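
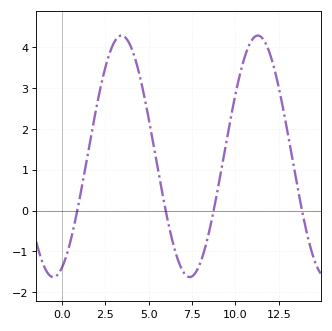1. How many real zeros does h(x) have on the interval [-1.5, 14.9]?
4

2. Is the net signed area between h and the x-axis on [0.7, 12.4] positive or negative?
positive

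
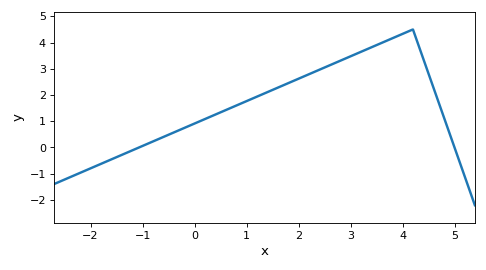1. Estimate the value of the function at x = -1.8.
-0.6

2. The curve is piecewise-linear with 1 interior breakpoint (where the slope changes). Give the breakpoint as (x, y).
(4.2, 4.5)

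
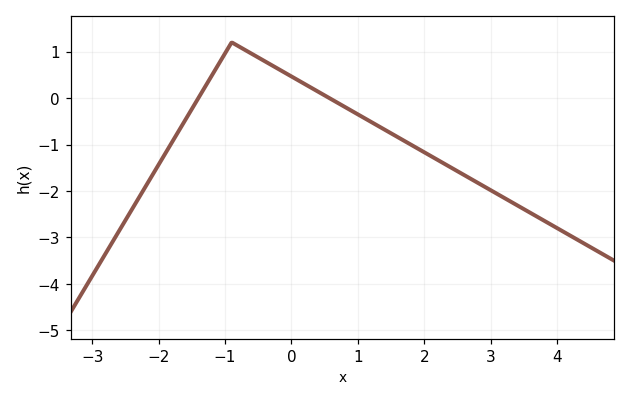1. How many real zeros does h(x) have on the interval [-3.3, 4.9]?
2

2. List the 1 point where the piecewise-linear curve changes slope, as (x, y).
(-0.9, 1.2)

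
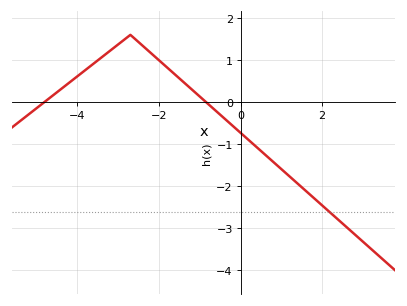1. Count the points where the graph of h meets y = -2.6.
1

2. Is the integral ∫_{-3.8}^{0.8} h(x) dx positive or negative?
positive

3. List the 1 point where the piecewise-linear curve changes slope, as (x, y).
(-2.7, 1.6)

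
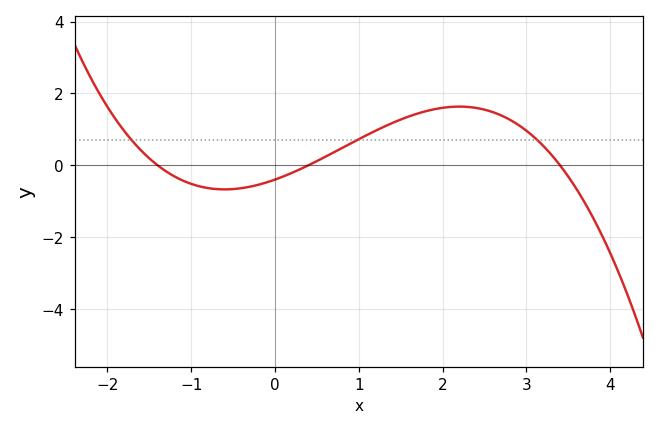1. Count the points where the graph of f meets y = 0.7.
3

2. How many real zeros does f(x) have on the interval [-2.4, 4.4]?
3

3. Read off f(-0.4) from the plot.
-0.638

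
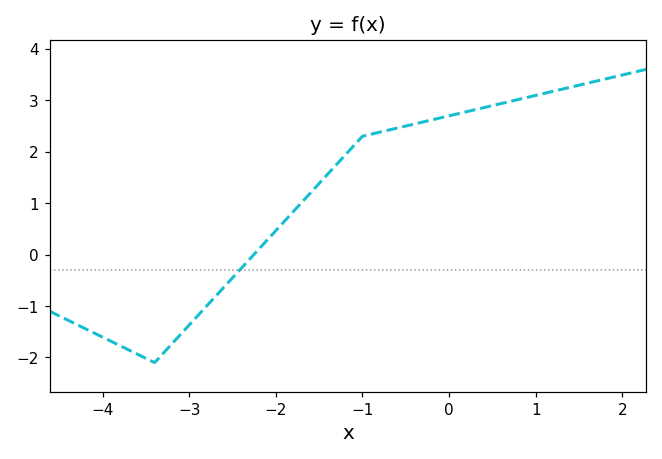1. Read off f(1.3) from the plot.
3.21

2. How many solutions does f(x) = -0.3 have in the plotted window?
1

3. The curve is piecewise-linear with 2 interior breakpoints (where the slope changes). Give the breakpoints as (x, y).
(-3.4, -2.1); (-1, 2.3)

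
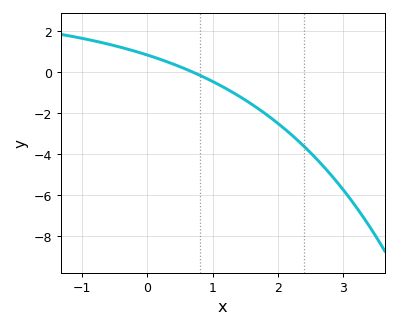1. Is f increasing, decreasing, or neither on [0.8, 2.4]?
decreasing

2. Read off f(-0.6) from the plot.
1.36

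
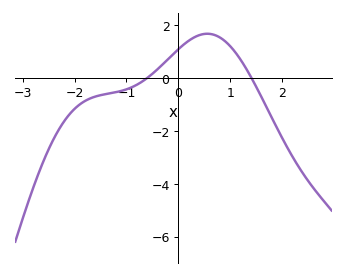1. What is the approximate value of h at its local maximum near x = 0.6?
1.6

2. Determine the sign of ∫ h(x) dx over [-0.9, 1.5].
positive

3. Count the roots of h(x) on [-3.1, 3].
2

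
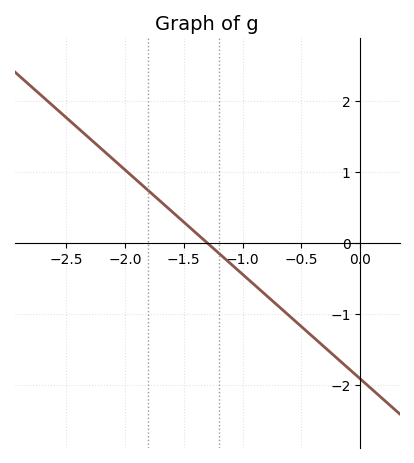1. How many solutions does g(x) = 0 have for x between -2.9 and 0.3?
1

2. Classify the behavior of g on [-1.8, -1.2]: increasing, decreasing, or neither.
decreasing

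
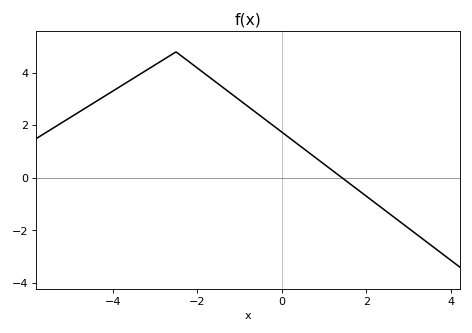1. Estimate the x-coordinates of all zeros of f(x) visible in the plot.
1.4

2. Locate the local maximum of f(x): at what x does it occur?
-2.4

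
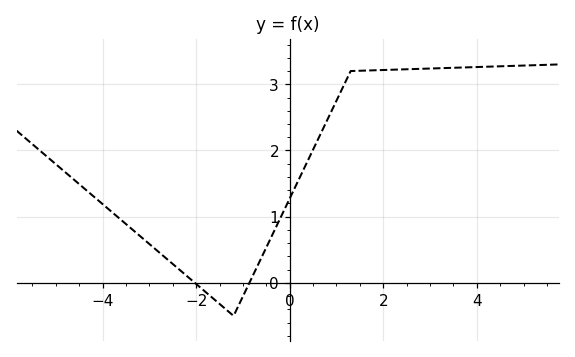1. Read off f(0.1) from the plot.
1.4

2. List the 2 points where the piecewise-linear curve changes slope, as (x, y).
(-1.2, -0.5); (1.3, 3.2)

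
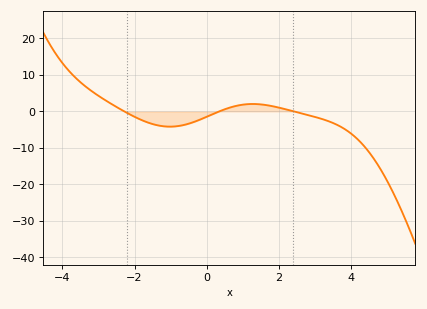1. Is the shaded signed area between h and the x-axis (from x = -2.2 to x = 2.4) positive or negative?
negative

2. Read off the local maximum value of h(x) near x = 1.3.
2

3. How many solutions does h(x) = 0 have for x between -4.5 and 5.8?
3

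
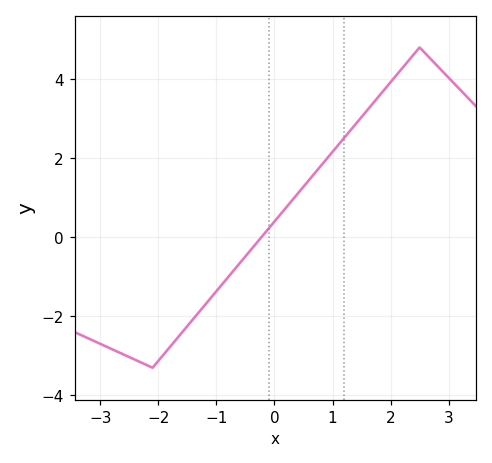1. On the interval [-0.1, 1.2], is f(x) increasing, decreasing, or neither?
increasing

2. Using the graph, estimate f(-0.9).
-1.19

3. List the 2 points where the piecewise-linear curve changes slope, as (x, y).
(-2.1, -3.3); (2.5, 4.8)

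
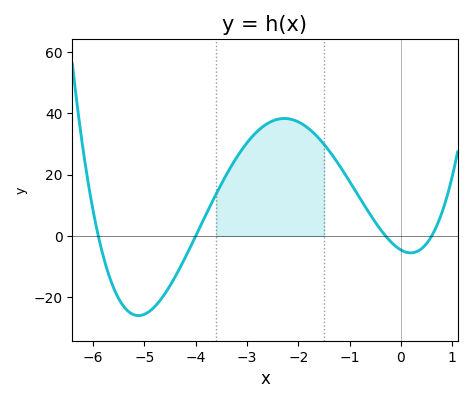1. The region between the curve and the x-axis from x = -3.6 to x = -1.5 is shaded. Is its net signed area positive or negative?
positive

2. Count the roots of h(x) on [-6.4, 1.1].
4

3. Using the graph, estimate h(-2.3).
38.3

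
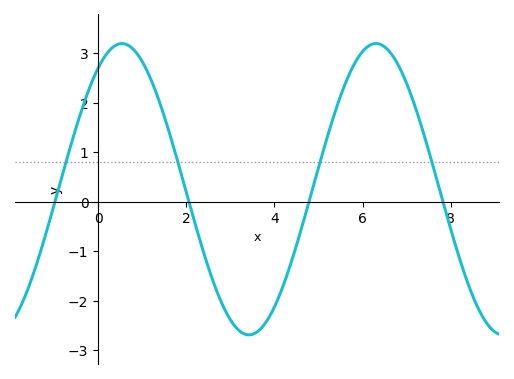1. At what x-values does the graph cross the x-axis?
-1, 2, 4.8, 7.8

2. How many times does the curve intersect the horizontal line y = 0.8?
4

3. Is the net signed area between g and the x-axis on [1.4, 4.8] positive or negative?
negative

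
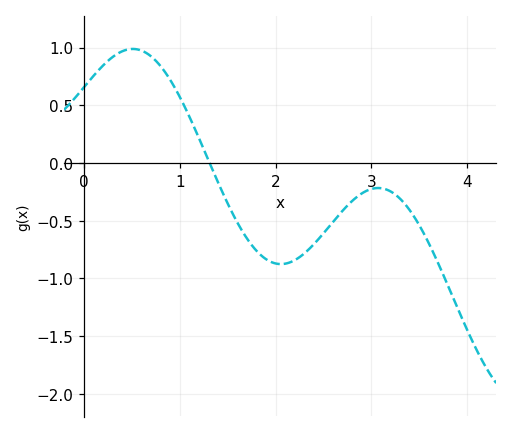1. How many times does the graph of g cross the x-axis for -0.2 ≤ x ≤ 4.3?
1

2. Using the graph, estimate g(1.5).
-0.35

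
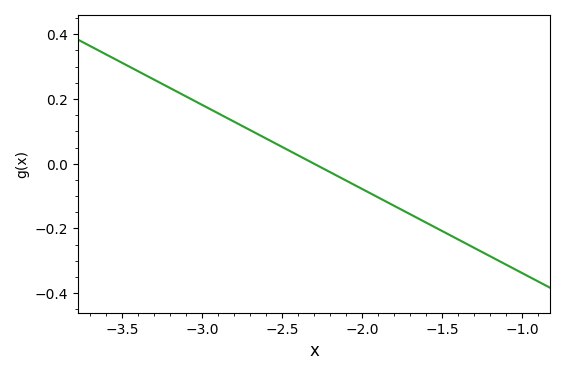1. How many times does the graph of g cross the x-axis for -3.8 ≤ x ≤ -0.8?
1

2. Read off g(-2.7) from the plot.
0.1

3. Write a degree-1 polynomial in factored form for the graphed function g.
y = -0.26(x + 2.3)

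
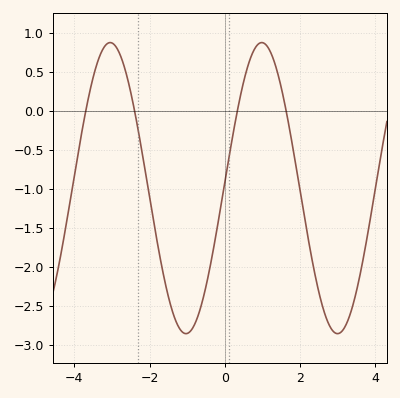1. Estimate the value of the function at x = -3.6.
0.224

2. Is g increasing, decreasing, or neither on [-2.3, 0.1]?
neither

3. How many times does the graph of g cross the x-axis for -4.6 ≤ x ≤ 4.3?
4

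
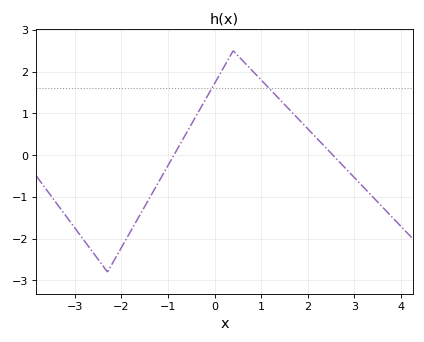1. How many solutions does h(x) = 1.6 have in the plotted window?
2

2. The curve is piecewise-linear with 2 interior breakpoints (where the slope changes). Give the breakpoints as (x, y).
(-2.3, -2.8); (0.4, 2.5)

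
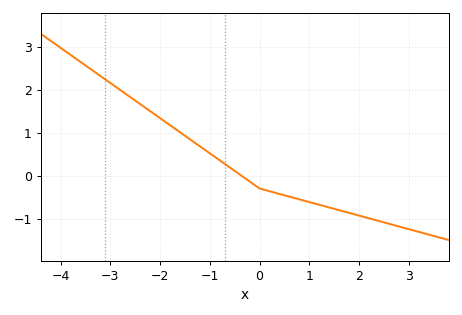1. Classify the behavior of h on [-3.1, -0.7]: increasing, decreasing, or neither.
decreasing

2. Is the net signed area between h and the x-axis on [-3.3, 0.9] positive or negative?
positive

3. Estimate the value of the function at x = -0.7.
0.272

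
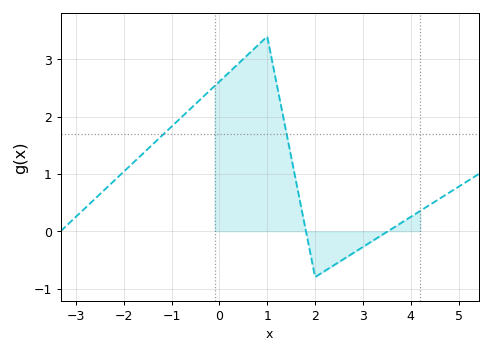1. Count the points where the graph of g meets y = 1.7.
2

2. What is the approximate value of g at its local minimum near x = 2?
-0.799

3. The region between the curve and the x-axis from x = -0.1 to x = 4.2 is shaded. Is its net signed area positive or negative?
positive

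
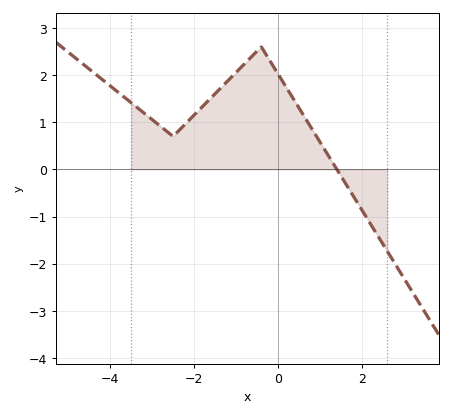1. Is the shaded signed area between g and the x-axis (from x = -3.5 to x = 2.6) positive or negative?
positive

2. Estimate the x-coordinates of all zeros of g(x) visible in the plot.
1.4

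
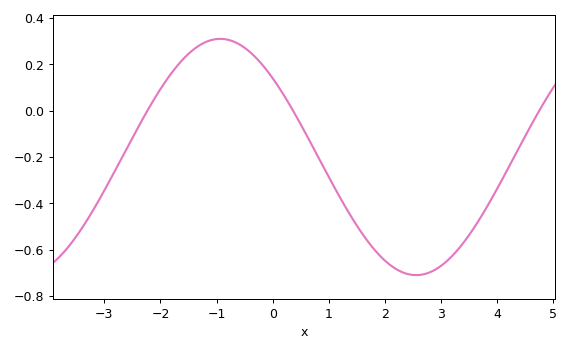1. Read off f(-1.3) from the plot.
0.283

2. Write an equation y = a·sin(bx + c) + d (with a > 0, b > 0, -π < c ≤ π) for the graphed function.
y = 0.51sin(0.9x + 2.41) - 0.2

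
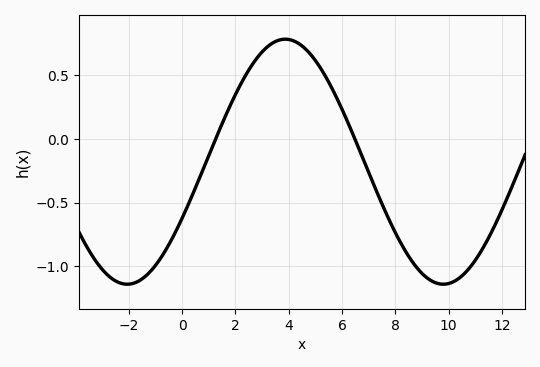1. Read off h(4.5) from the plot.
0.75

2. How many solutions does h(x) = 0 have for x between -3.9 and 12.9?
2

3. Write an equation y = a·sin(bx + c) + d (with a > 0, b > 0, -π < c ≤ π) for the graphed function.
y = 0.96sin(0.53x - 0.48) - 0.18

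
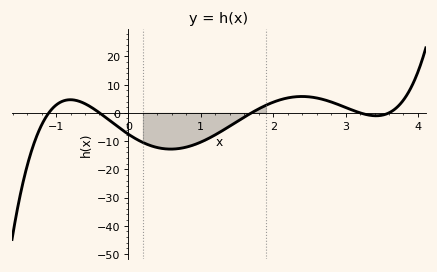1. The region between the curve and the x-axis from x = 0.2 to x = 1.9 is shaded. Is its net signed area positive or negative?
negative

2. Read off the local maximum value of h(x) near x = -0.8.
4.65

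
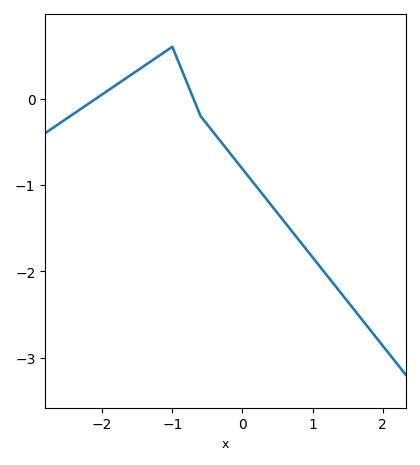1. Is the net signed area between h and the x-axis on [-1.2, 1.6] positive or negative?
negative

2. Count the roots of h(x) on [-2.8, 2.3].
2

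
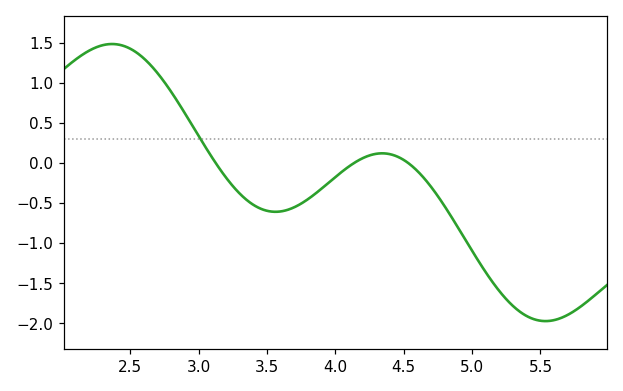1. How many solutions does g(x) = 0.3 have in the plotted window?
1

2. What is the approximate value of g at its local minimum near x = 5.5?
-1.97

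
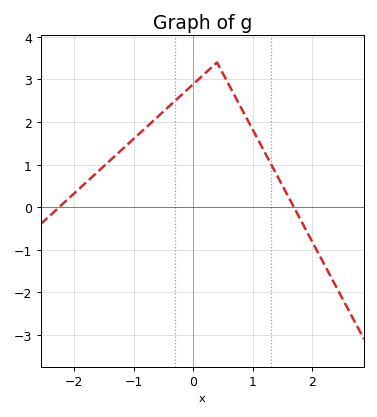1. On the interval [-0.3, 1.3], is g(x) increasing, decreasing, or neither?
neither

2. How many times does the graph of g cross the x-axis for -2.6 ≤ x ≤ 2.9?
2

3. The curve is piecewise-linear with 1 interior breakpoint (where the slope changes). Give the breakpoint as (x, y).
(0.4, 3.4)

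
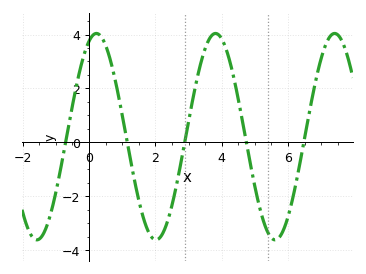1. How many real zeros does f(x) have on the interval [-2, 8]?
5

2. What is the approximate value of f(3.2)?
2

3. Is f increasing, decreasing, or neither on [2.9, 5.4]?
neither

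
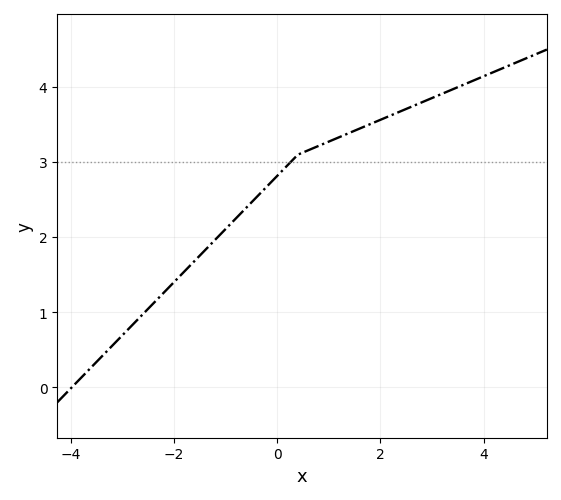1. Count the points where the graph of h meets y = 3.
1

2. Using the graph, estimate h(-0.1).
2.75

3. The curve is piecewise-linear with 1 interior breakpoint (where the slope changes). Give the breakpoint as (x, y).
(0.4, 3.1)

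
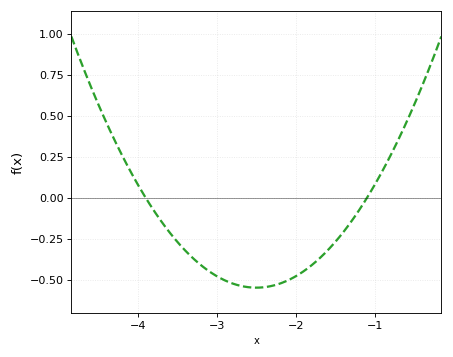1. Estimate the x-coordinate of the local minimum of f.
-2.5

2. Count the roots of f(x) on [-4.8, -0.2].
2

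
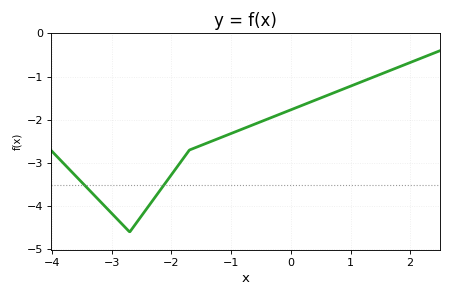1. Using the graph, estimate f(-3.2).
-3.88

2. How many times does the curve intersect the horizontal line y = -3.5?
2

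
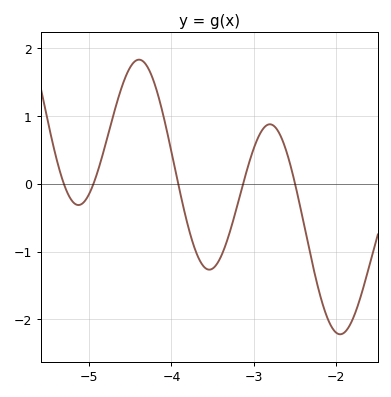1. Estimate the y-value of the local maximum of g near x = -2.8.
0.9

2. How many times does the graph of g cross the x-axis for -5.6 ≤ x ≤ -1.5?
5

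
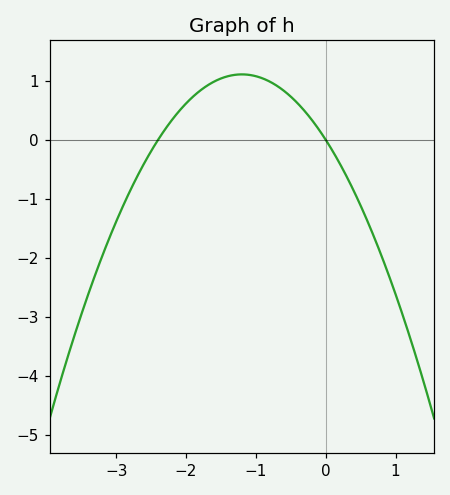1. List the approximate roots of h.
-2.4, 0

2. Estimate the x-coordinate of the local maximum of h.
-1.2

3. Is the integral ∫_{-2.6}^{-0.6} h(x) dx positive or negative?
positive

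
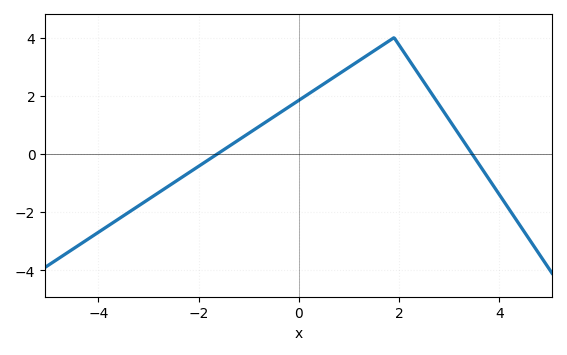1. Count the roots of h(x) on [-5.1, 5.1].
2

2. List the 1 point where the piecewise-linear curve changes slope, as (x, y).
(1.9, 4)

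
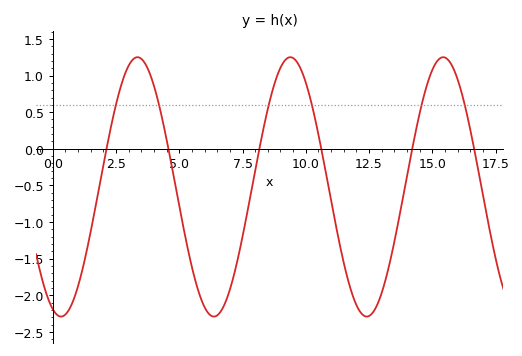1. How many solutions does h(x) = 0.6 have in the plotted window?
6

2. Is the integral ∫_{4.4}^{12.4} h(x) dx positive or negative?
negative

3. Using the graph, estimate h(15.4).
1.25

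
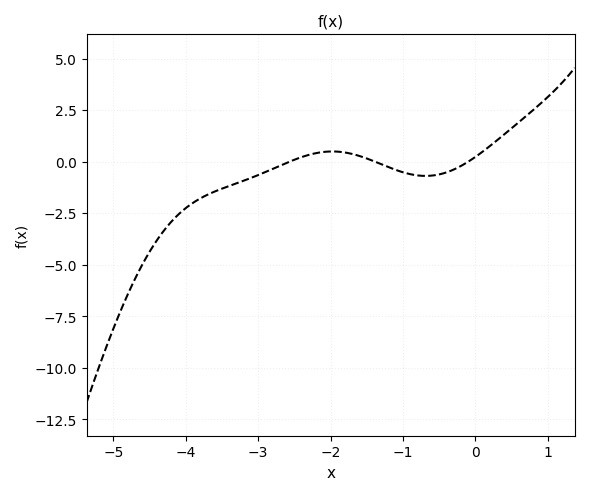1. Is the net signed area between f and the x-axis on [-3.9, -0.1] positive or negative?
negative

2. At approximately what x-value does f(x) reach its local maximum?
-1.98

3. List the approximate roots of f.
-2.56, -1.39, -0.096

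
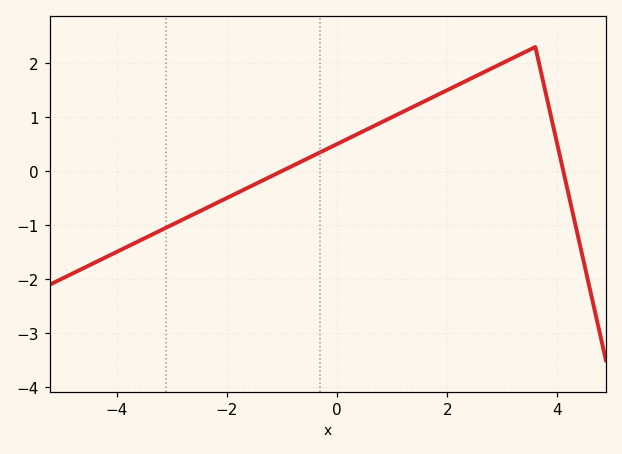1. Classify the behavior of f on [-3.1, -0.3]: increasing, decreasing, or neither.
increasing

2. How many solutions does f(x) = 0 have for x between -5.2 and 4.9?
2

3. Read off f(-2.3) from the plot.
-0.6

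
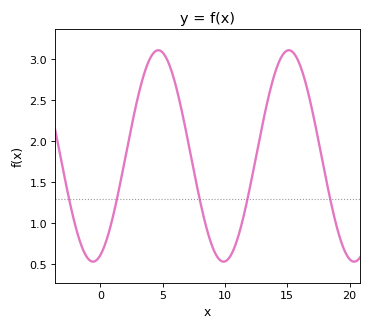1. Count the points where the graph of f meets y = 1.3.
5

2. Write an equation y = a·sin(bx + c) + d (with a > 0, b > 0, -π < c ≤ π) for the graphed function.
y = 1.29sin(0.6x - 1.2) + 1.82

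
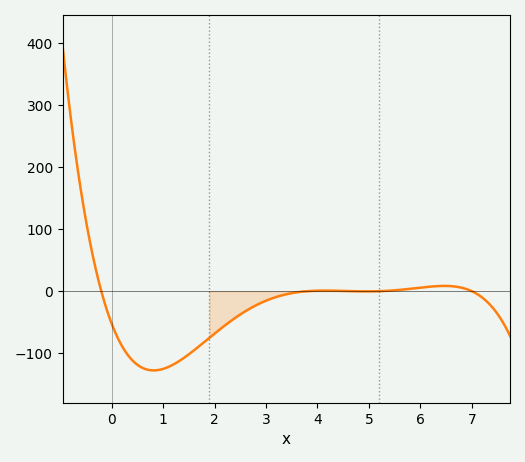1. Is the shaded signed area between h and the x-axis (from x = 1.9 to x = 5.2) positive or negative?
negative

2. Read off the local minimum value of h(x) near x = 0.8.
-128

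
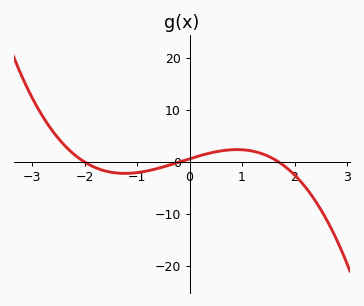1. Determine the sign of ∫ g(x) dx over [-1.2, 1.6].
positive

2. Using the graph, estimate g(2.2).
-5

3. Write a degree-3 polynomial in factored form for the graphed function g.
y = -0.94(x + 2)(x + 0.2)(x - 1.7)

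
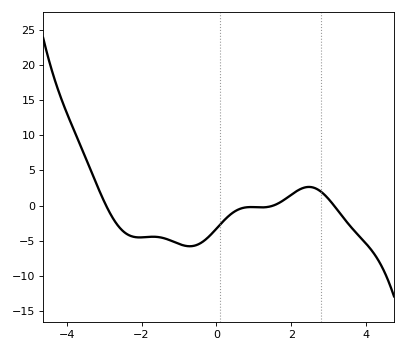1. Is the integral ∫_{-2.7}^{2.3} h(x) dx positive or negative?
negative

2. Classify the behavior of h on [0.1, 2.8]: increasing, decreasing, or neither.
neither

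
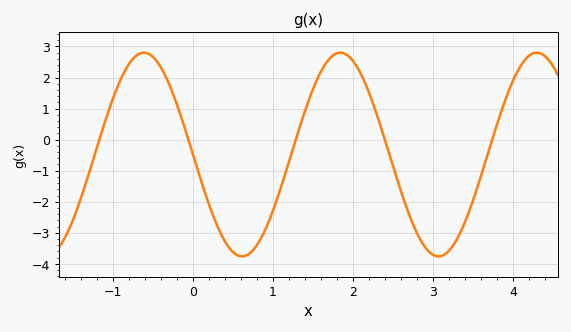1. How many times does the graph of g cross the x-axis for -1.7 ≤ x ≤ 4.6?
5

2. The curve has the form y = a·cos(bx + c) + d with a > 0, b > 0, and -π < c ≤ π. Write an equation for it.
y = 3.28cos(2.56x + 1.56) - 0.48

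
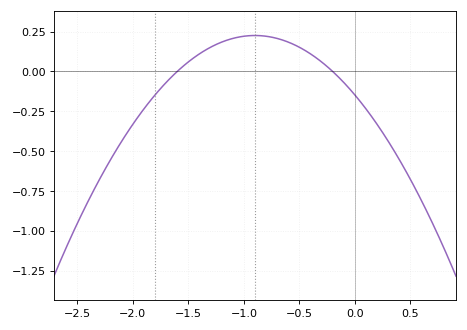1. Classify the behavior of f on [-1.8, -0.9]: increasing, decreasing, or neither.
increasing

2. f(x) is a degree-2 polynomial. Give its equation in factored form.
y = -0.46(x + 1.6)(x + 0.2)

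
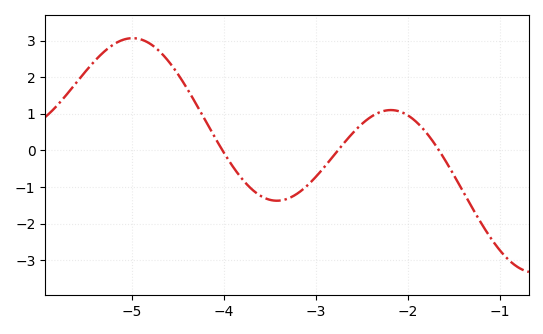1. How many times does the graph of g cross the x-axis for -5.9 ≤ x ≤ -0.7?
3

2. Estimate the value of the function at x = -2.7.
0.186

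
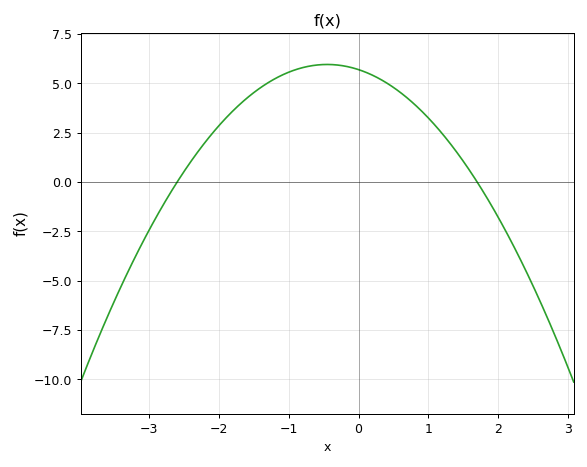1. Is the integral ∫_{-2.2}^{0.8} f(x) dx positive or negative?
positive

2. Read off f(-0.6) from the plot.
6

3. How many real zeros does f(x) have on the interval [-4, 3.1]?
2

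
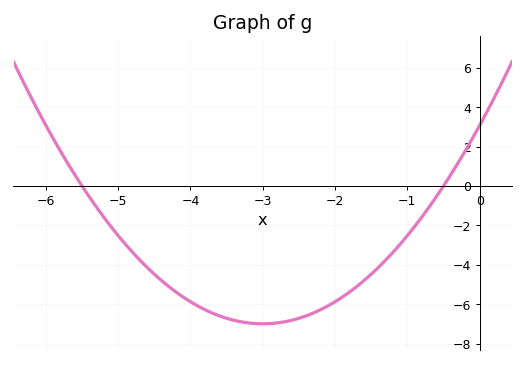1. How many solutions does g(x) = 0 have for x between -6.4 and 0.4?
2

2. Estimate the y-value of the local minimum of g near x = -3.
-7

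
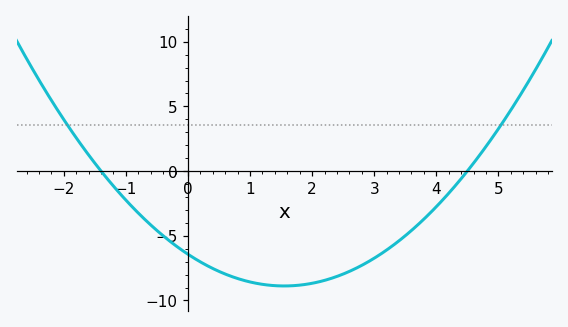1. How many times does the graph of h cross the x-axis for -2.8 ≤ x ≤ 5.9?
2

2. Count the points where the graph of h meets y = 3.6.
2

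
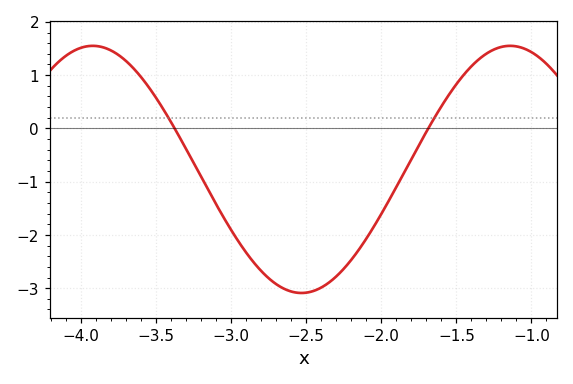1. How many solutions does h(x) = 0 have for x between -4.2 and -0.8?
2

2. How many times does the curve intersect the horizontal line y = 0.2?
2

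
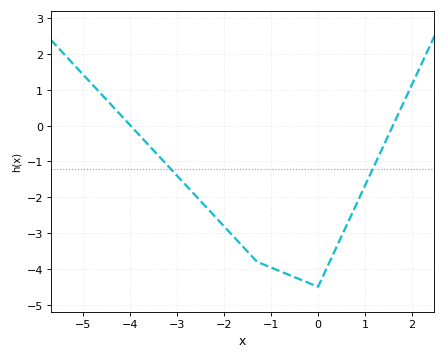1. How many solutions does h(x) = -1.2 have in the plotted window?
2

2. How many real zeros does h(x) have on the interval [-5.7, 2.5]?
2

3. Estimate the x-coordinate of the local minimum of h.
-0.002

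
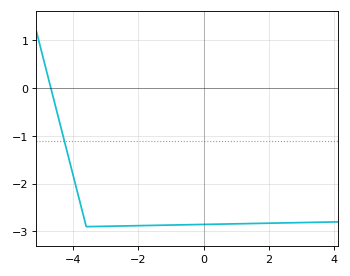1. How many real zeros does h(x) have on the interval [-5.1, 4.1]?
1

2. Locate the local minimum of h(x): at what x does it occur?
-3.6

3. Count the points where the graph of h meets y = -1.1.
1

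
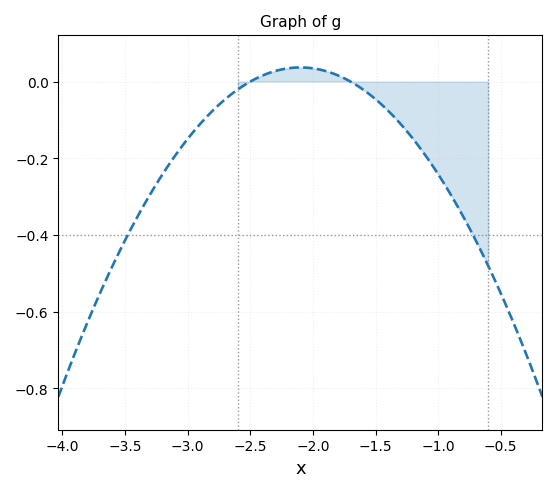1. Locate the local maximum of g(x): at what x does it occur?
-2.1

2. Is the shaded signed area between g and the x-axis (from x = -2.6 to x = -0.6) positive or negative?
negative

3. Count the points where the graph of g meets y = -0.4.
2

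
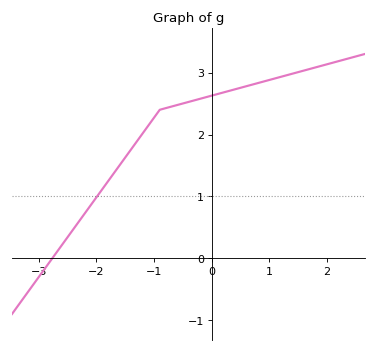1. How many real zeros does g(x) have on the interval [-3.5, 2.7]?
1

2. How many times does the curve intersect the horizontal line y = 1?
1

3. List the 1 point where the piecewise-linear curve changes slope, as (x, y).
(-0.9, 2.4)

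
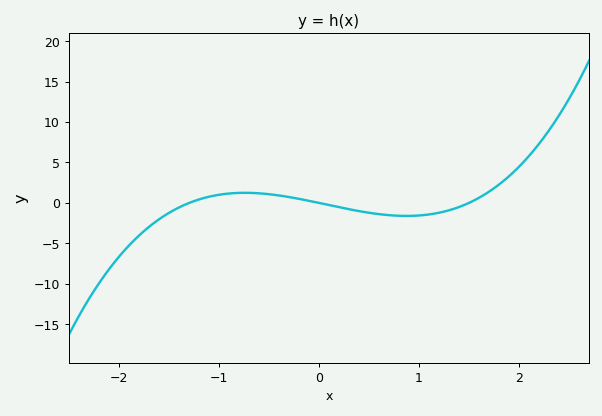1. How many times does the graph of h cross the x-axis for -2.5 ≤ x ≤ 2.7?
3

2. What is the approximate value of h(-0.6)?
1.19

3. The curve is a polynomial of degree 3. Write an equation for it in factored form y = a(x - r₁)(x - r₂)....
y = 1.35(x + 1.3)(x - 0)(x - 1.5)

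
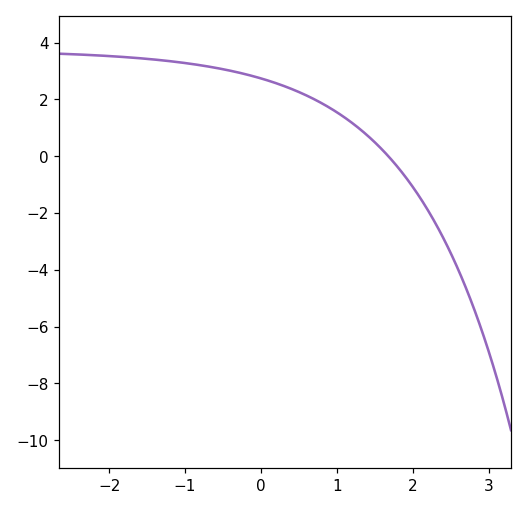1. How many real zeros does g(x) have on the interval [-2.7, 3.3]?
1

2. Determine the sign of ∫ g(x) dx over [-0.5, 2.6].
positive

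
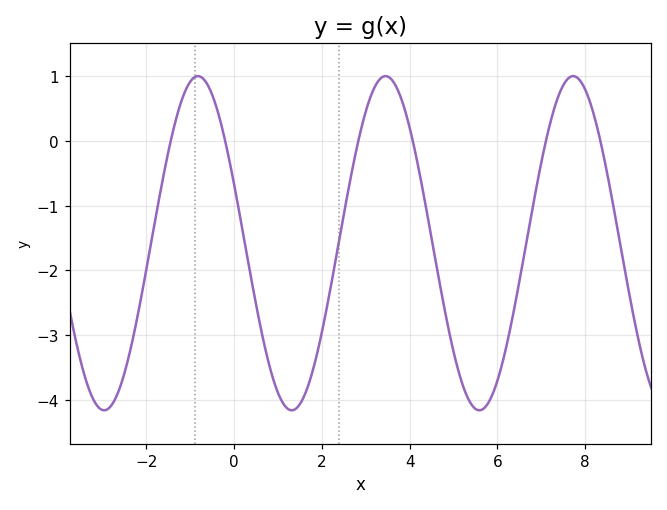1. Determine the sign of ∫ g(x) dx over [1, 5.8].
negative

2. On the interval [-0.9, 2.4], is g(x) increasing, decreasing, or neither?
neither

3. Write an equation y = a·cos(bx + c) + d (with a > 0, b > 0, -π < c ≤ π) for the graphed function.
y = 2.58cos(1.5x + 1.2) - 1.58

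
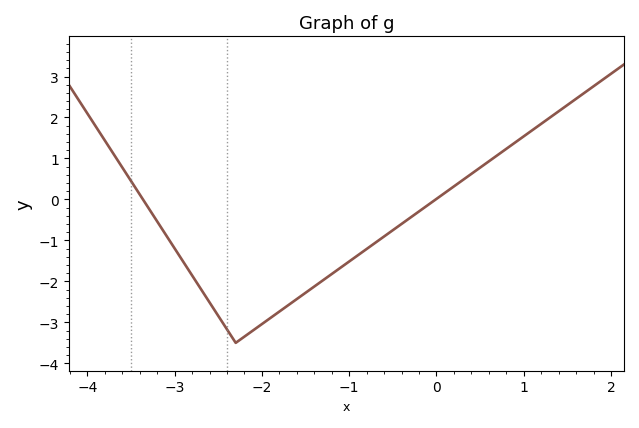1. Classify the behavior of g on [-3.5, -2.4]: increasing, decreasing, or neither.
decreasing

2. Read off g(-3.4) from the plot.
0.124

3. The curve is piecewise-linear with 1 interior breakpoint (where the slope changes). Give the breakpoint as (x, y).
(-2.3, -3.5)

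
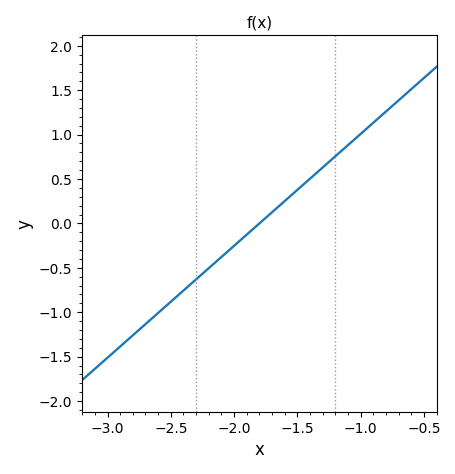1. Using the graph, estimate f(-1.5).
0.4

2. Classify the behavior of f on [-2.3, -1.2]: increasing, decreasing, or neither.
increasing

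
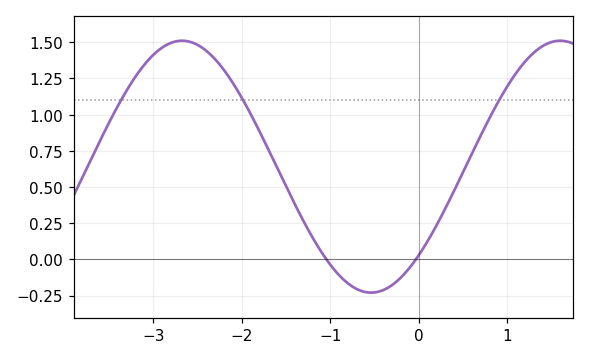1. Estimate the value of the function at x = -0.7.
-0.206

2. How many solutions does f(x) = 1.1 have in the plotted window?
3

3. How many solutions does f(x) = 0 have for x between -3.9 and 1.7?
2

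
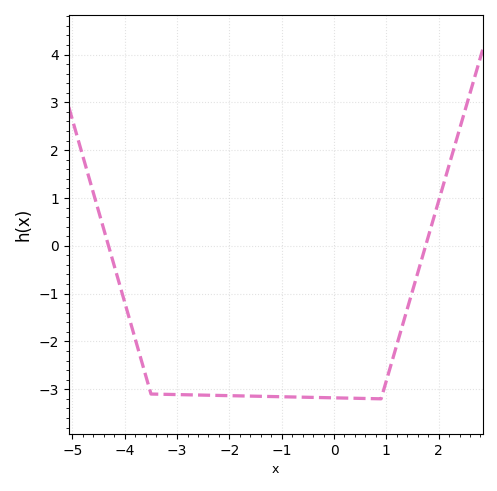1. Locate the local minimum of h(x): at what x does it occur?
0.899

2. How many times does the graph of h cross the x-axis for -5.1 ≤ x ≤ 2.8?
2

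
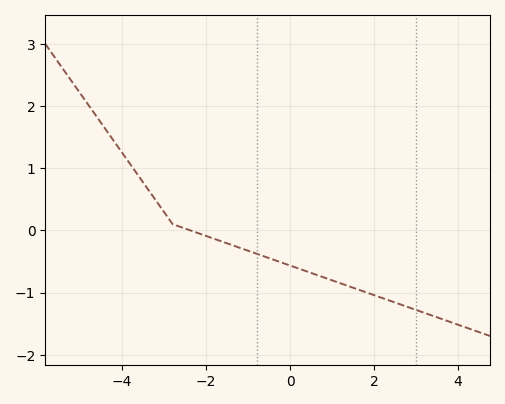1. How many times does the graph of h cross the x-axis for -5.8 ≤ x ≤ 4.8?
1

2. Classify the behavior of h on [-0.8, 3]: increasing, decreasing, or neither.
decreasing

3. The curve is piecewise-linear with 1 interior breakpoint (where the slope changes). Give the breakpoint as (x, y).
(-2.8, 0.1)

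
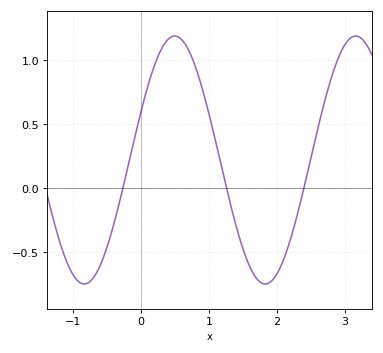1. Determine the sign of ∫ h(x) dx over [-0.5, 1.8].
positive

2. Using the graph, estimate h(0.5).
1.19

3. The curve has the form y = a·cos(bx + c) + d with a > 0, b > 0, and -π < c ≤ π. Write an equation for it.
y = 0.97cos(2.36x - 1.17) + 0.22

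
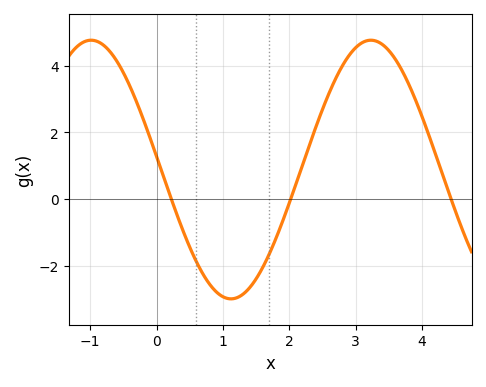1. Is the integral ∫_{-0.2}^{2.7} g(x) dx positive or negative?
negative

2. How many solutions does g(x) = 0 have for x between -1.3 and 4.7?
3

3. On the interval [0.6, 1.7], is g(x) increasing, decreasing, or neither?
neither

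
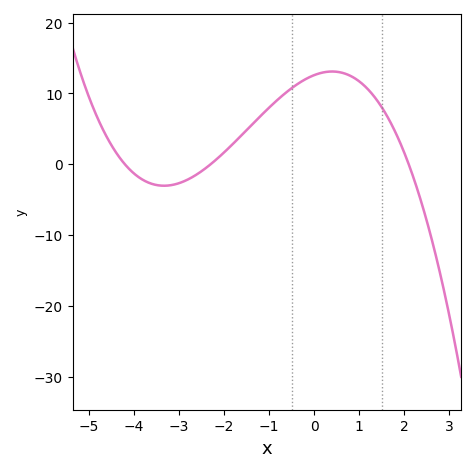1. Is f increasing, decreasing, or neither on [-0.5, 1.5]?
neither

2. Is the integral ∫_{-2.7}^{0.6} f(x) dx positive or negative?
positive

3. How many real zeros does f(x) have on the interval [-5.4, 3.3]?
3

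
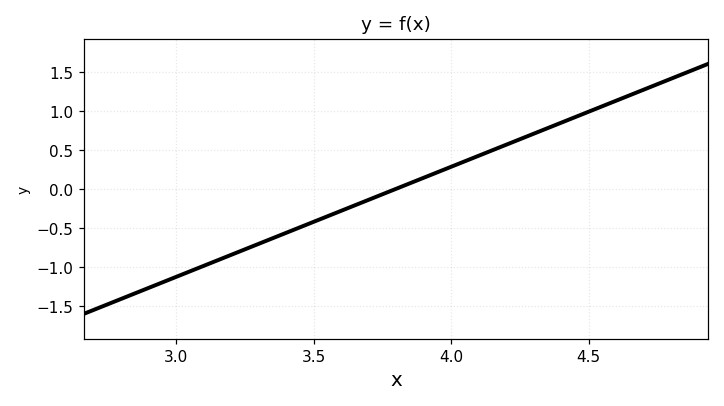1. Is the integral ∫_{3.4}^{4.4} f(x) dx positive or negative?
positive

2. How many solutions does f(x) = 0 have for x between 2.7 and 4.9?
1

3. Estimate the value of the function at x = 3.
-1.15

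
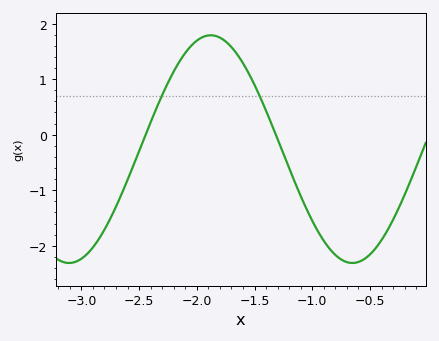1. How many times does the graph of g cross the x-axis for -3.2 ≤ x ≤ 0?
2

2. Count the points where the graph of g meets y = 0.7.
2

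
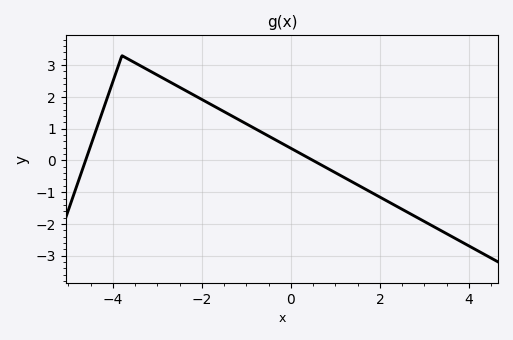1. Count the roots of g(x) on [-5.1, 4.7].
2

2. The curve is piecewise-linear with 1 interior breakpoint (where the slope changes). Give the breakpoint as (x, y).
(-3.8, 3.3)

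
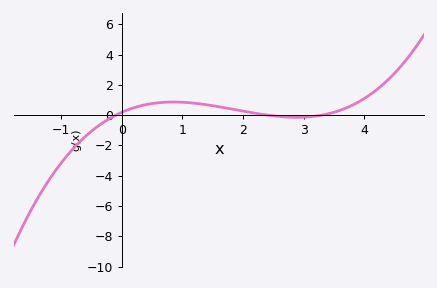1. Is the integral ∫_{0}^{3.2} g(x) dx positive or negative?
positive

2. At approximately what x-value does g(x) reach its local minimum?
2.9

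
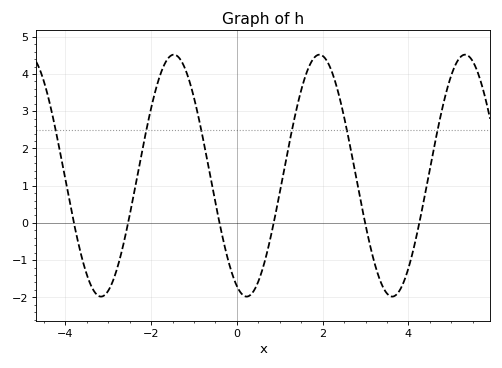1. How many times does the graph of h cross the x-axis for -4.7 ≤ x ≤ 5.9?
6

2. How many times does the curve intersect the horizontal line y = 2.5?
6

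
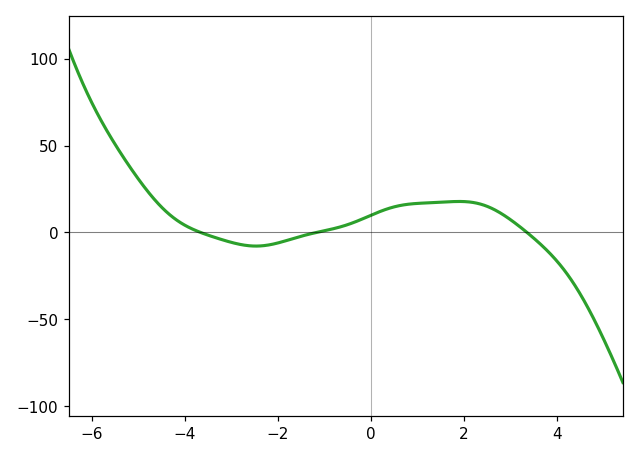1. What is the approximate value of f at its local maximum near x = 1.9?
20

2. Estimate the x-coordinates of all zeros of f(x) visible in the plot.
-3.6, -1.2, 3.4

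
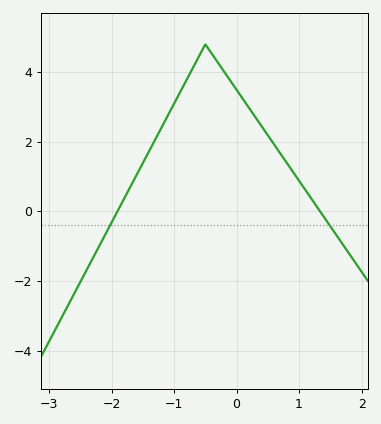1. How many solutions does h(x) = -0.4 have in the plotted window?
2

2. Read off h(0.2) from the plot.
3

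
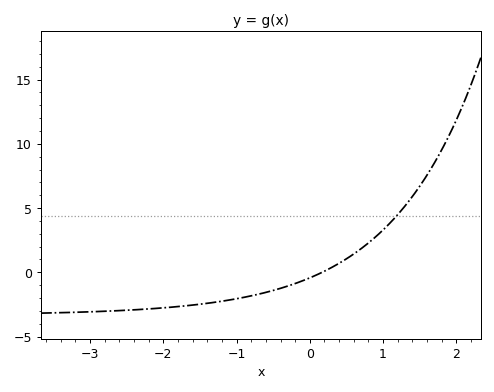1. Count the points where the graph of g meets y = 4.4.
1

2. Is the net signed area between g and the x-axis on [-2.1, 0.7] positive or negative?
negative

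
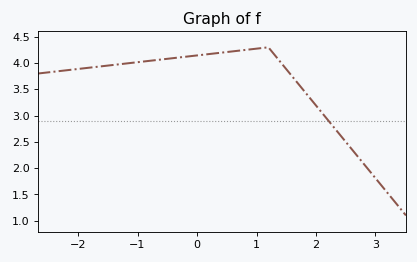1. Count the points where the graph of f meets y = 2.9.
1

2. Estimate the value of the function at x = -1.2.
4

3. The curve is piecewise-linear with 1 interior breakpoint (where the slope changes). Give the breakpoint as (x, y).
(1.2, 4.3)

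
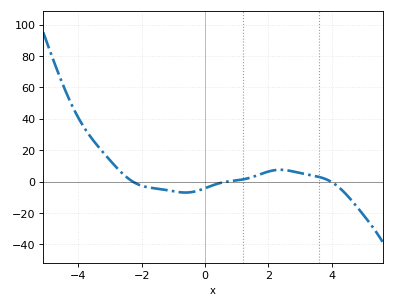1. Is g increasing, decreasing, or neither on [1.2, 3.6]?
neither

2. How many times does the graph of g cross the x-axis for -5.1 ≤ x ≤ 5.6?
3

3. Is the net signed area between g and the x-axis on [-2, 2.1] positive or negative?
negative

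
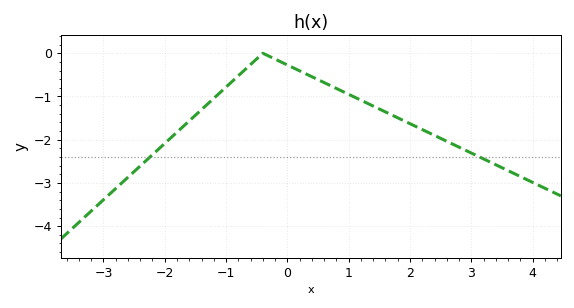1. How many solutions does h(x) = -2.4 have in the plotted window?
2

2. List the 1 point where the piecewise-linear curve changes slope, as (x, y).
(-0.4, 0)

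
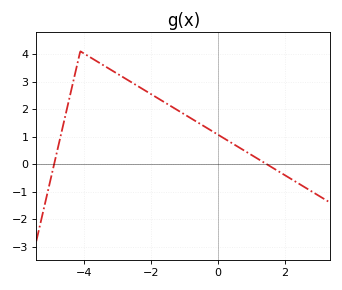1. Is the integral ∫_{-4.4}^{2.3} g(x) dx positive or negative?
positive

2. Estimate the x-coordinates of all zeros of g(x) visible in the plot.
-4.8, 1.4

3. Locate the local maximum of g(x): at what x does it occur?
-4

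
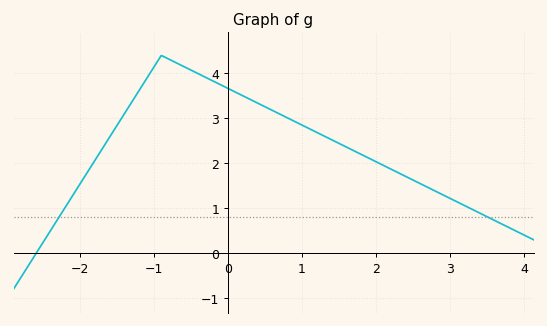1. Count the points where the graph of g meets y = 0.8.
2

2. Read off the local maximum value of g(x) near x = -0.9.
4.4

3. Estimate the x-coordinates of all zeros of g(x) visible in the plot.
-2.59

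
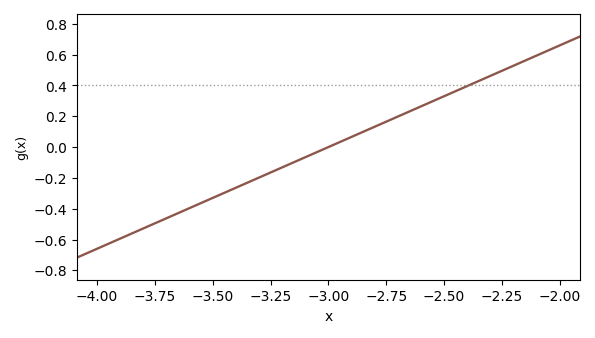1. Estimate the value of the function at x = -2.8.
0.14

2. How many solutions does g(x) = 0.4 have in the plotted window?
1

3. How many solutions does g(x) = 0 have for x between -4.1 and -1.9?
1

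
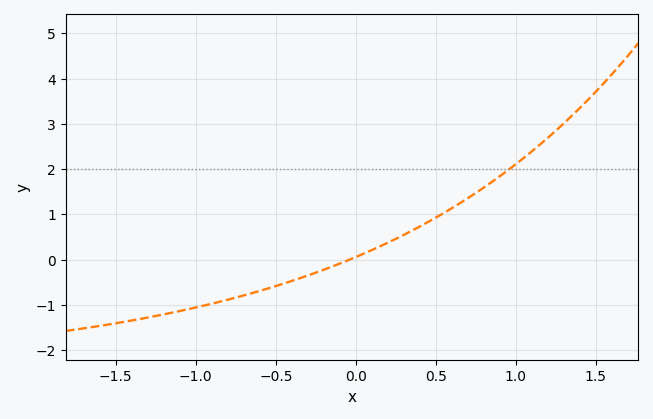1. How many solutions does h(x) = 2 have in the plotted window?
1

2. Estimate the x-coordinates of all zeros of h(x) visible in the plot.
-0.041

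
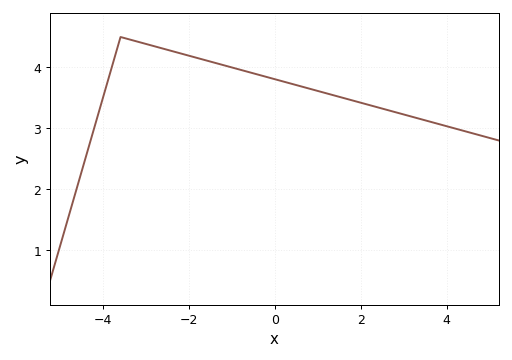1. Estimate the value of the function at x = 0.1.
3.8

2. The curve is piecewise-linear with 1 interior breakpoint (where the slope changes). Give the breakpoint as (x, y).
(-3.6, 4.5)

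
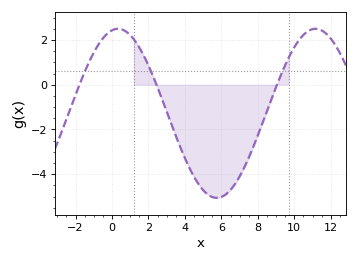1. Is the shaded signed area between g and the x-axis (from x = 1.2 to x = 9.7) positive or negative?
negative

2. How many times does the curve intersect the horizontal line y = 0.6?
3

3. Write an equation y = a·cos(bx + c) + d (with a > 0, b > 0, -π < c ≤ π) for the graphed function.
y = 3.78cos(0.58x - 0.19) - 1.28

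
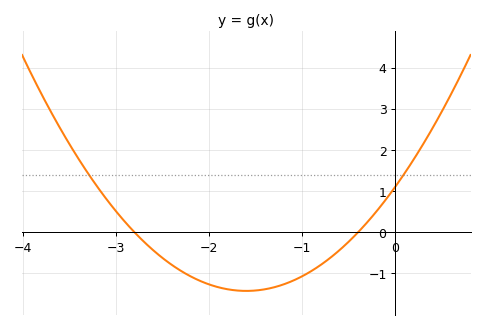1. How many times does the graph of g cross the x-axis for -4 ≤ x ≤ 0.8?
2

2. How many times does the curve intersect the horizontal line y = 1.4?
2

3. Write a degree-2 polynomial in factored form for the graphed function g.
y = 0.99(x + 2.8)(x + 0.4)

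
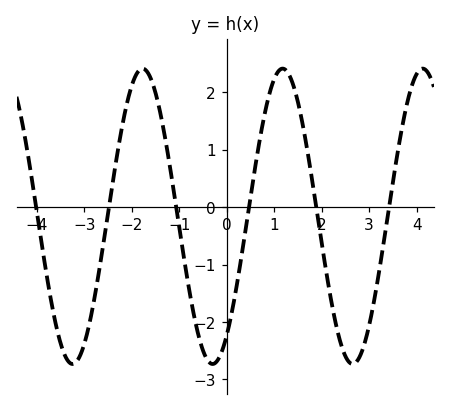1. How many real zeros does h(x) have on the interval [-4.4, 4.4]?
6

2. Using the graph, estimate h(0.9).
1.97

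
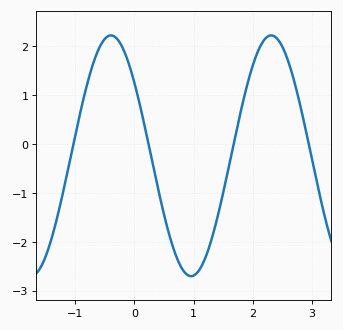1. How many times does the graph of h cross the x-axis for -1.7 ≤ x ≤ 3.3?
4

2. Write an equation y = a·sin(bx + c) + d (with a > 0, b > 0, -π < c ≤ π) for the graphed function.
y = 2.46sin(2.32x + 2.49) - 0.24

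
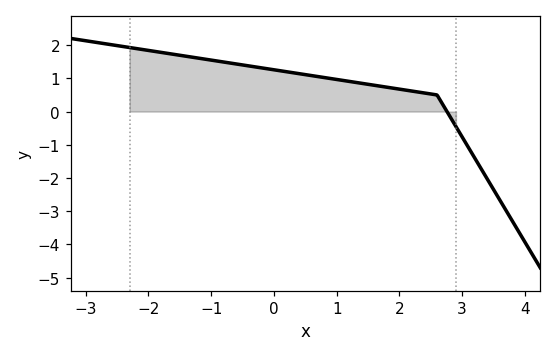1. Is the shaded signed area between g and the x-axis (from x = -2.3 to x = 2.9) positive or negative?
positive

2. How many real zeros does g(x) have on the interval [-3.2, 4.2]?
1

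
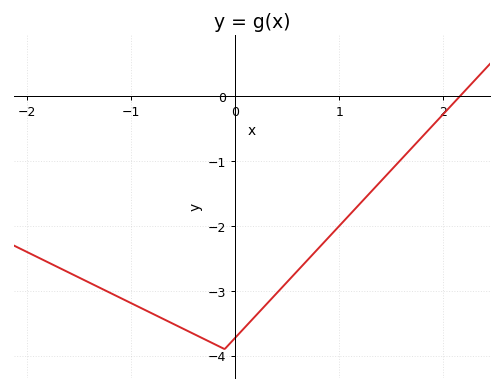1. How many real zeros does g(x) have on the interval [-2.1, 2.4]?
1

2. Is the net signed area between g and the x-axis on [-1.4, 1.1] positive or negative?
negative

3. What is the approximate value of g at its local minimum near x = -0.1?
-3.9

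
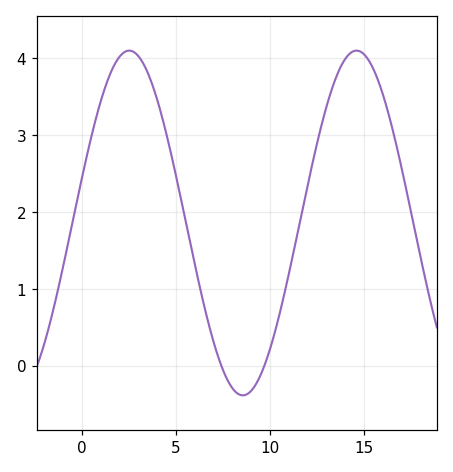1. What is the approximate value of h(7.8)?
-0.206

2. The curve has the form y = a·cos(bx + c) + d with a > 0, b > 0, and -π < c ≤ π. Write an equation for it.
y = 2.24cos(0.52x - 1.31) + 1.86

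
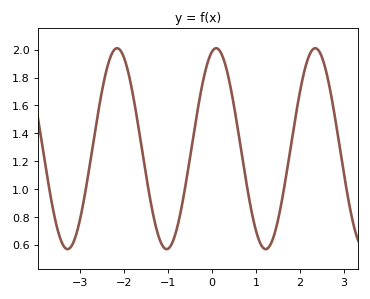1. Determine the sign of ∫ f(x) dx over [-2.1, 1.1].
positive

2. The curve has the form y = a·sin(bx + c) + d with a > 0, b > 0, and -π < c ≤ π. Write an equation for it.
y = 0.72sin(2.79x + 1.31) + 1.29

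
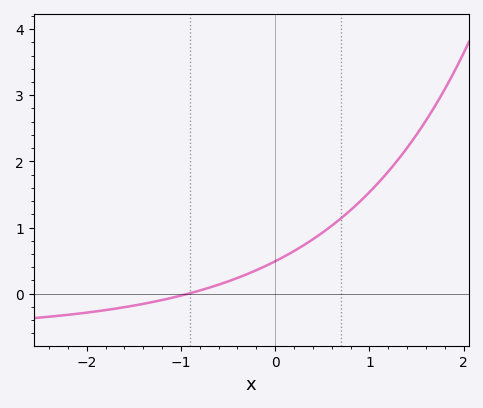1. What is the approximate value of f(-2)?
-0.286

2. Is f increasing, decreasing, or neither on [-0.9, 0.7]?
increasing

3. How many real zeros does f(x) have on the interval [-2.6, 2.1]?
1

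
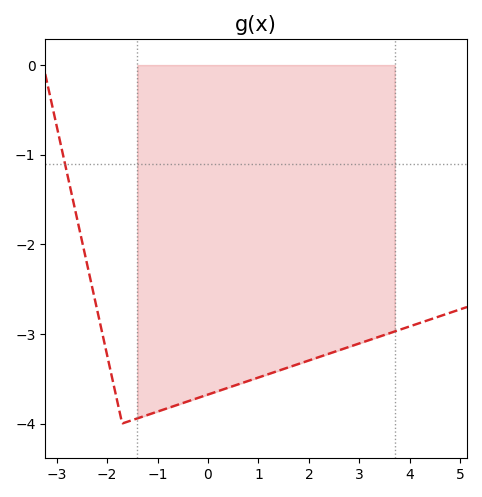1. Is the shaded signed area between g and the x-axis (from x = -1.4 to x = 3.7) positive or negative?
negative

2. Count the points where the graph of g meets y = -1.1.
1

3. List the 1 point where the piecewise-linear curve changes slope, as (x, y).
(-1.7, -4)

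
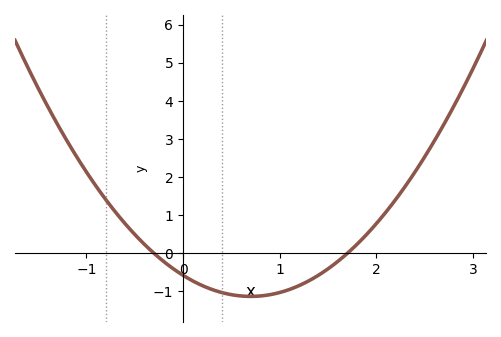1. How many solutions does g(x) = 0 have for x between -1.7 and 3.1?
2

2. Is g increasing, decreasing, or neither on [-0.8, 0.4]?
decreasing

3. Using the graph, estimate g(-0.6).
0.78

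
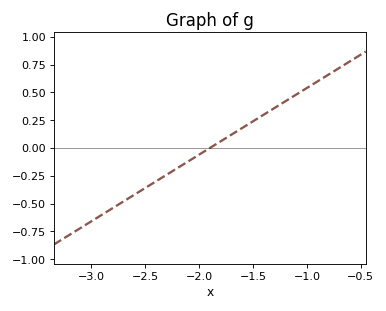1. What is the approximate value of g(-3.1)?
-0.72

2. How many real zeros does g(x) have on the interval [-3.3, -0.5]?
1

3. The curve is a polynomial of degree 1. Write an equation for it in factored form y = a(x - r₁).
y = 0.6(x + 1.9)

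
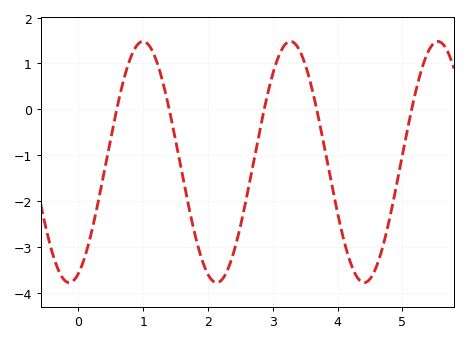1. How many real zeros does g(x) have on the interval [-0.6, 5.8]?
5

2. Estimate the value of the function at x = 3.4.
1.3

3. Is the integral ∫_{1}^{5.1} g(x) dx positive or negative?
negative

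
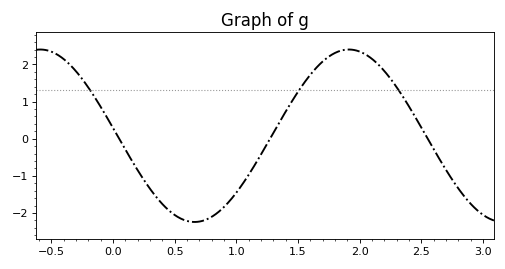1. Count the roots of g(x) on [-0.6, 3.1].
3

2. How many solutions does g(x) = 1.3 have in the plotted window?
3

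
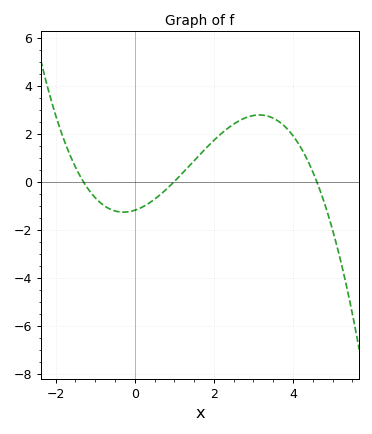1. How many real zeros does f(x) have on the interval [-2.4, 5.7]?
3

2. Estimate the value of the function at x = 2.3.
2.2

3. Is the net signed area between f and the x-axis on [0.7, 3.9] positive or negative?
positive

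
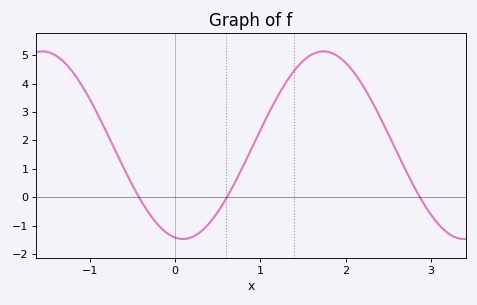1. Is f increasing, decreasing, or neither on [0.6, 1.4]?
increasing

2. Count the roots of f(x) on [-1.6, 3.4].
3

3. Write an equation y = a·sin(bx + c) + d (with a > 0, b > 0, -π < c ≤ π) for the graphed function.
y = 3.3sin(1.91x - 1.75) + 1.83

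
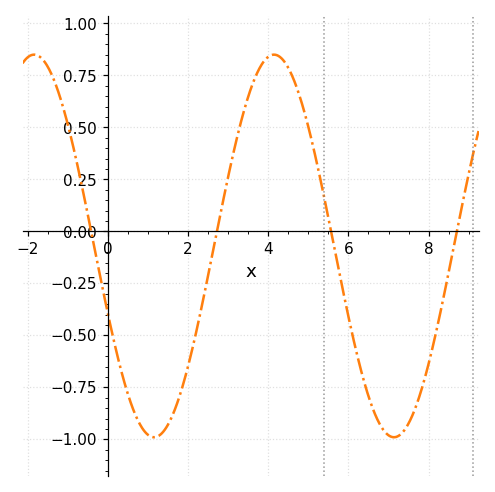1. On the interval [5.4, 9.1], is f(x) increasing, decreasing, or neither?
neither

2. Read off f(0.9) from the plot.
-0.958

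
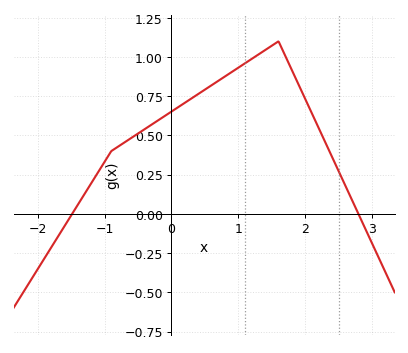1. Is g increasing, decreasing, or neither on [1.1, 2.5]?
neither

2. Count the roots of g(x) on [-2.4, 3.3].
2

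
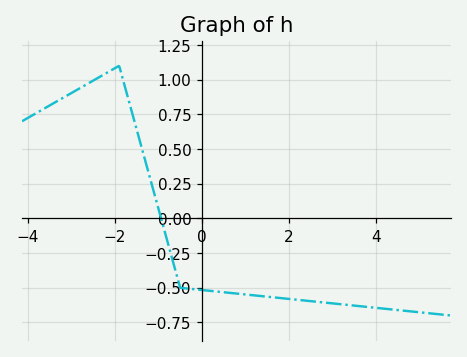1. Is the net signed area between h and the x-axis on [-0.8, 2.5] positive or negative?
negative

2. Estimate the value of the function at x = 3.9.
-0.65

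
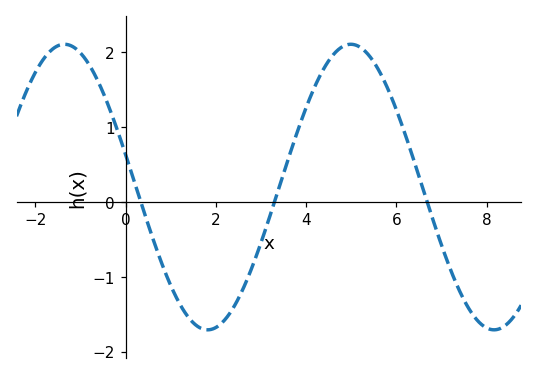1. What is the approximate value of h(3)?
-0.547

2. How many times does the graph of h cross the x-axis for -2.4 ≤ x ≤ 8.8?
3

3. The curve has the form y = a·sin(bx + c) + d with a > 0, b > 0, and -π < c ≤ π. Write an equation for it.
y = 1.91sin(0.99x + 2.91) + 0.2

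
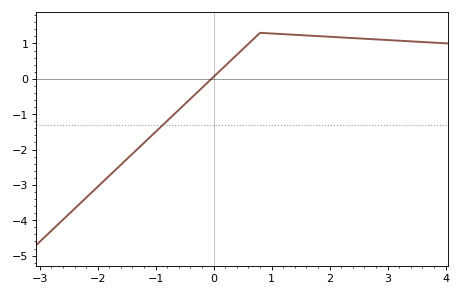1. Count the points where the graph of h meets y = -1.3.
1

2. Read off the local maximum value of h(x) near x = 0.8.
1.3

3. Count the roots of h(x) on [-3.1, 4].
1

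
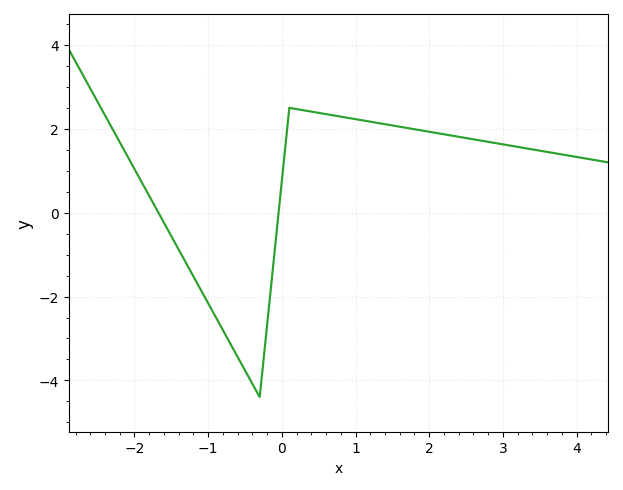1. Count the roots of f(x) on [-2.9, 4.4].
2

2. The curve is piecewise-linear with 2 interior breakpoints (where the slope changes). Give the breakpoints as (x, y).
(-0.3, -4.4); (0.1, 2.5)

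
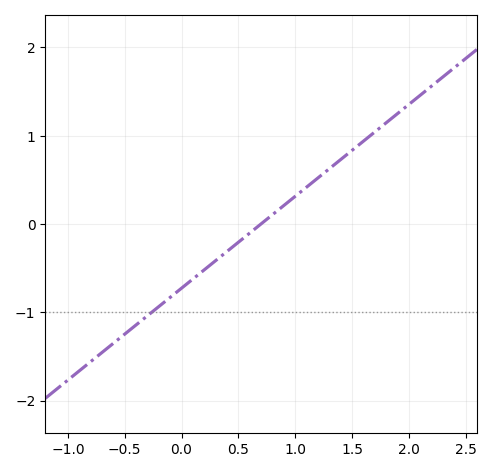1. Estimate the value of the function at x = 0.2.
-0.5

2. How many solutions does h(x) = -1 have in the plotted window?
1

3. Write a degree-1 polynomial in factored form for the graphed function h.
y = 1.04(x - 0.7)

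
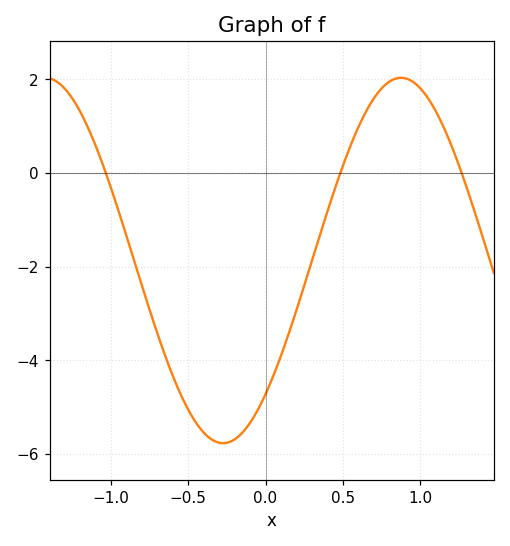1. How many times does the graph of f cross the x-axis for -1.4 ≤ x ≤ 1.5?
3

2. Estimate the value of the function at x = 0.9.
2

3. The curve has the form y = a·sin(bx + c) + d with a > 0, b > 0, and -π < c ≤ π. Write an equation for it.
y = 3.9sin(2.7x - 0.82) - 1.87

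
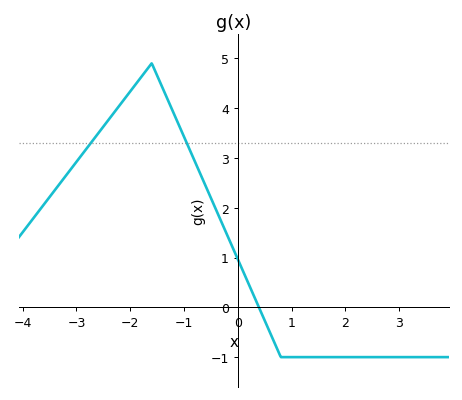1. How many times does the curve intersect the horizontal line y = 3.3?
2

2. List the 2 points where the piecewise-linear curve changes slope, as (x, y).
(-1.6, 4.9); (0.8, -1)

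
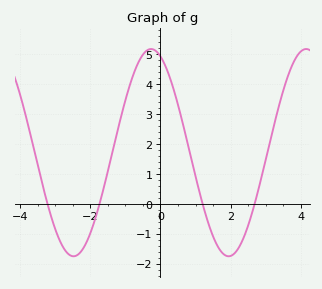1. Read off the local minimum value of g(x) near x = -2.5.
-1.74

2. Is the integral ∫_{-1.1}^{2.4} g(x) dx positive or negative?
positive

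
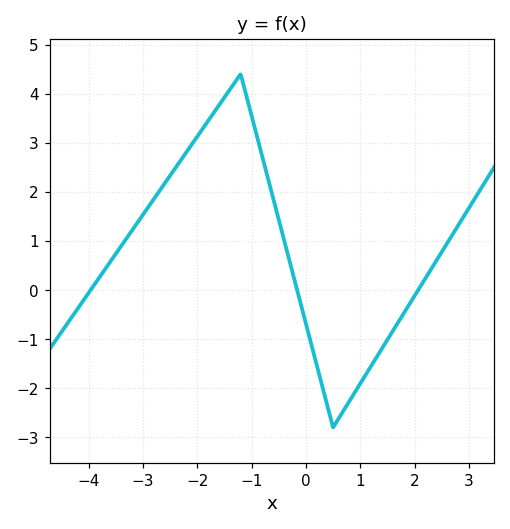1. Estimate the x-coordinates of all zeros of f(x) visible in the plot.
-4, -0.2, 2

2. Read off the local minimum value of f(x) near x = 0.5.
-2.8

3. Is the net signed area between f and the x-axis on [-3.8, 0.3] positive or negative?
positive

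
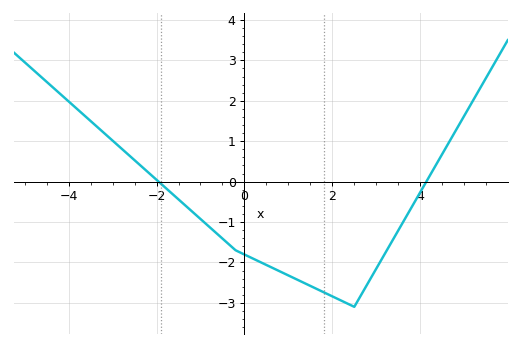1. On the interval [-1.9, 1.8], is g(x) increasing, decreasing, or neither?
decreasing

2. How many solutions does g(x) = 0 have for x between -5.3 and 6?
2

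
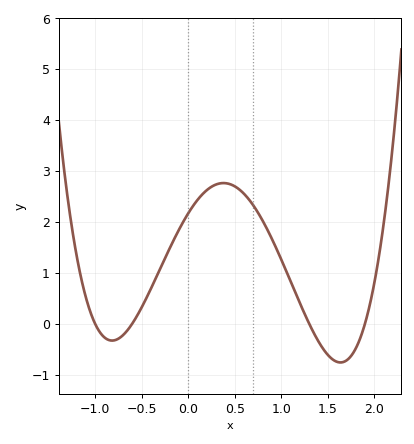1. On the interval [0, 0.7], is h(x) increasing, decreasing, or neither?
neither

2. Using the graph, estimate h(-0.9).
-0.27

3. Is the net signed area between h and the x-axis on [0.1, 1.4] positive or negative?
positive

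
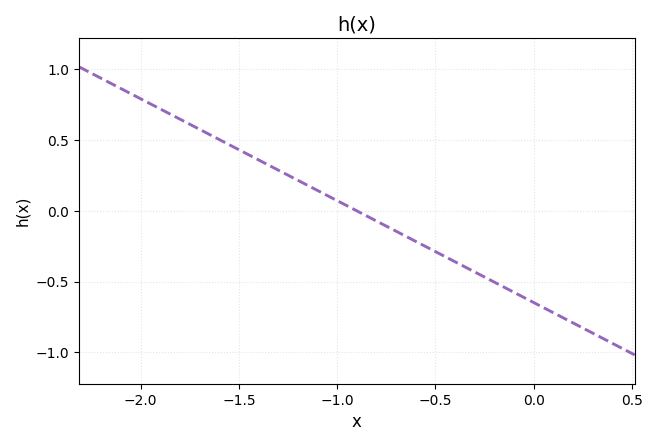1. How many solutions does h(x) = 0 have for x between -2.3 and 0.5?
1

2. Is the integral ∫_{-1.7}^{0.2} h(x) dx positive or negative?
negative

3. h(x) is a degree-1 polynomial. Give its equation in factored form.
y = -0.72(x + 0.9)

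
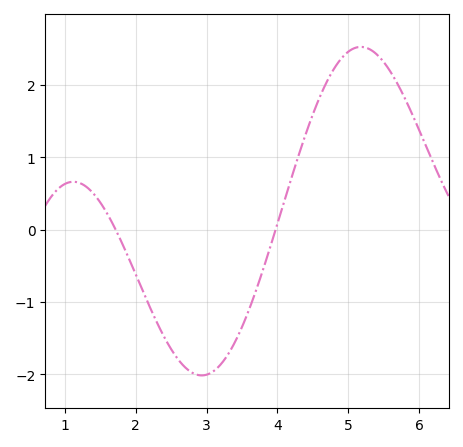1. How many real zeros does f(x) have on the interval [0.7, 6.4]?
2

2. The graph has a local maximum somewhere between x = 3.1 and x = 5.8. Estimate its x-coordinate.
5.18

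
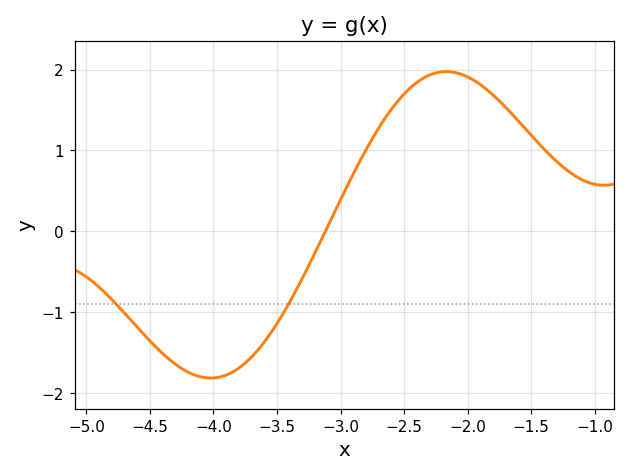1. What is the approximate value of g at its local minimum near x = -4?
-1.8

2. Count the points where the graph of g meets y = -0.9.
2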